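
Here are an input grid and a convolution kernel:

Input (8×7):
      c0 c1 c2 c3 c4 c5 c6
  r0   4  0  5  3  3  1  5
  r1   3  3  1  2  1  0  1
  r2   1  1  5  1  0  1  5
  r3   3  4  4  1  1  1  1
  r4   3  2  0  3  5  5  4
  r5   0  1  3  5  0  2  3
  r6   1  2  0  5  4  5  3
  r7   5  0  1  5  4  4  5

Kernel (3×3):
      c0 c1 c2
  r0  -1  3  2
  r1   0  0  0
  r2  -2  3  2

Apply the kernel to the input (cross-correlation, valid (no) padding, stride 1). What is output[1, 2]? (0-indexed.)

4

The receptive field on the input at this output position is [1 2 1 / 5 1 0 / 4 1 1]. Elementwise product with the kernel and sum: 1·-1 + 2·3 + 1·2 + 4·-2 + 1·3 + 1·2.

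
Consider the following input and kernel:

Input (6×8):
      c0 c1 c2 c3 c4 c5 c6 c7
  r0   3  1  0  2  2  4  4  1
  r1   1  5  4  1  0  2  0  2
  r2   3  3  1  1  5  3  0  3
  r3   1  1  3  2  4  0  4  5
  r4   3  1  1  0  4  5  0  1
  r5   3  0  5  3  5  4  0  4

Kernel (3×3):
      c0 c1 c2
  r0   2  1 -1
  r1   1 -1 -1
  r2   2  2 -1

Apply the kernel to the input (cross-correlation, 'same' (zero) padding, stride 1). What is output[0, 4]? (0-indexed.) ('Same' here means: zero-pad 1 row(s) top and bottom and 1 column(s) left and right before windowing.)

-4

The receptive field on the zero-padded input at this output position is [0 0 0 / 2 2 4 / 1 0 2]. Elementwise product with the kernel and sum: 0·2 + 0·1 + 0·-1 + 2·1 + 2·-1 + 4·-1 + 1·2 + 0·2 + 2·-1.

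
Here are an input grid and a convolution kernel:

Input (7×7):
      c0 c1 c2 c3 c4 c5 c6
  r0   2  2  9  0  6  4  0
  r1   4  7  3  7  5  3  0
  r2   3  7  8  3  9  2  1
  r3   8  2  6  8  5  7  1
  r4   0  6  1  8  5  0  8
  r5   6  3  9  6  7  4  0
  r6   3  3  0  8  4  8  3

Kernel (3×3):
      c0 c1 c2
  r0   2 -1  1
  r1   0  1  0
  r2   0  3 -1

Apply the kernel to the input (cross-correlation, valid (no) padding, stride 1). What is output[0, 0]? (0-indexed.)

31

The receptive field on the input at this output position is [2 2 9 / 4 7 3 / 3 7 8]. Elementwise product with the kernel and sum: 2·2 + 2·-1 + 9·1 + 7·1 + 7·3 + 8·-1.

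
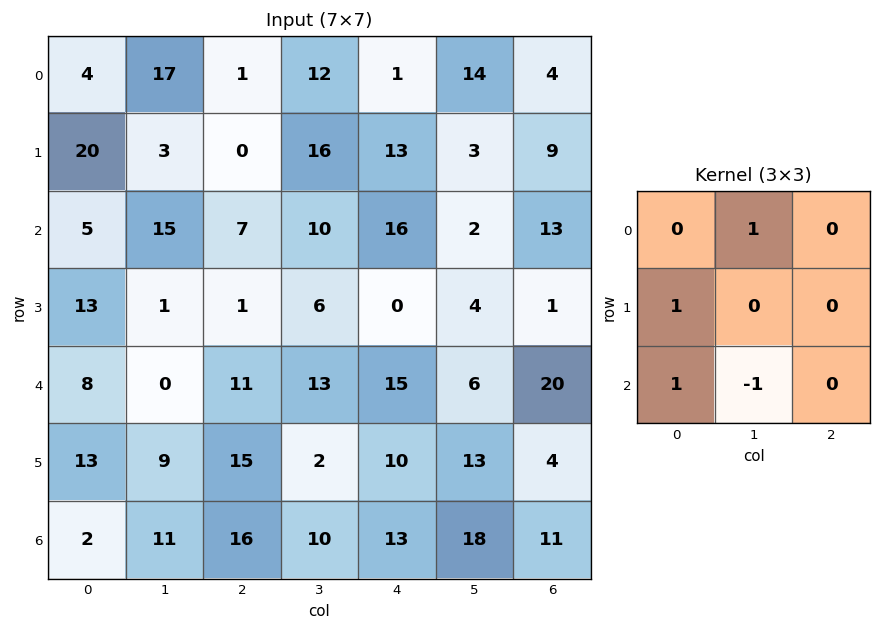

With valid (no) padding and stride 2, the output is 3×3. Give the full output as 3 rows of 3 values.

Output[0,0]: The receptive field on the input at this output position is [4 17 1 / 20 3 0 / 5 15 7]. Elementwise product with the kernel and sum: 17·1 + 20·1 + 5·1 + 15·-1.
Output[0,1]: The receptive field on the input at this output position is [1 12 1 / 0 16 13 / 7 10 16]. Elementwise product with the kernel and sum: 12·1 + 0·1 + 7·1 + 10·-1.

27 9 41
36 9 11
4 34 11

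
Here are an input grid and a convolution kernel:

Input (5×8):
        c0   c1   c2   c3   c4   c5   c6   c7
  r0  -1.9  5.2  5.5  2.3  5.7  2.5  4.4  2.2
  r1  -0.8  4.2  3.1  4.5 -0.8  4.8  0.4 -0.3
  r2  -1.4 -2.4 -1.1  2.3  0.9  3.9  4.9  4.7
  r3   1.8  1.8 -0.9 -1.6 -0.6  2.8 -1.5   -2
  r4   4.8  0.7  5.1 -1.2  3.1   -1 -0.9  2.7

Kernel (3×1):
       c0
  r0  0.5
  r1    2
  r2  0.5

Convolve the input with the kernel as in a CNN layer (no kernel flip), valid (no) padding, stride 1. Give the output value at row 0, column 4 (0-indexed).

The receptive field on the input at this output position is [5.7 / -0.8 / 0.9]. Elementwise product with the kernel and sum: 5.7·0.5 + -0.8·2 + 0.9·0.5.

1.7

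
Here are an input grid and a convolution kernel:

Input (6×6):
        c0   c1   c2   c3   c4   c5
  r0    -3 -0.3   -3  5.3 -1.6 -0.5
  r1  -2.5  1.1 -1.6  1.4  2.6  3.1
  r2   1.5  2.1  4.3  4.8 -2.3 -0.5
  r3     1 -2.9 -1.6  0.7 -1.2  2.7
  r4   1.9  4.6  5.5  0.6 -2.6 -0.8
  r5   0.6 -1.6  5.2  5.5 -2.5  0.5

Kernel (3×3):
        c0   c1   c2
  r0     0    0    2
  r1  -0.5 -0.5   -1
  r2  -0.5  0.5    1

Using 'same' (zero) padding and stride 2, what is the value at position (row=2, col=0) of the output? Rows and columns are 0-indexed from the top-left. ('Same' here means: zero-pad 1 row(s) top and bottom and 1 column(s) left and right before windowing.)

The receptive field on the zero-padded input at this output position is [0 1 -2.9 / 0 1.9 4.6 / 0 0.6 -1.6]. Elementwise product with the kernel and sum: -2.9·2 + 0·-0.5 + 1.9·-0.5 + 4.6·-1 + 0·-0.5 + 0.6·0.5 + -1.6·1.

-12.65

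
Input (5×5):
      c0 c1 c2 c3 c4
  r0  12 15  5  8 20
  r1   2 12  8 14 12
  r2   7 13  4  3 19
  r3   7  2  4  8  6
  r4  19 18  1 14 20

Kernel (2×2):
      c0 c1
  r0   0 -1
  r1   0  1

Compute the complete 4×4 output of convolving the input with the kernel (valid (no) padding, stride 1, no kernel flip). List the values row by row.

Output[0,0]: The receptive field on the input at this output position is [12 15 / 2 12]. Elementwise product with the kernel and sum: 15·-1 + 12·1.
Output[0,1]: The receptive field on the input at this output position is [15 5 / 12 8]. Elementwise product with the kernel and sum: 5·-1 + 8·1.

-3 3 6 -8
1 -4 -11 7
-11 0 5 -13
16 -3 6 14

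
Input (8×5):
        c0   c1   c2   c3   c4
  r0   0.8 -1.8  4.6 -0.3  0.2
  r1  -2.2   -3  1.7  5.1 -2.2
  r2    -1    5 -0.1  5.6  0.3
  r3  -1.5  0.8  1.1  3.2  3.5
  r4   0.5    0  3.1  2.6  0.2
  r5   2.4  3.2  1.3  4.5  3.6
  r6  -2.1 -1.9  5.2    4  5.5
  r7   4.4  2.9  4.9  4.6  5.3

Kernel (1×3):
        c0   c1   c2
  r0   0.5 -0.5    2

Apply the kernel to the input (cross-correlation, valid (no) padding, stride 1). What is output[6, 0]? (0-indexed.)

10.3

The receptive field on the input at this output position is [-2.1 -1.9 5.2]. Elementwise product with the kernel and sum: -2.1·0.5 + -1.9·-0.5 + 5.2·2.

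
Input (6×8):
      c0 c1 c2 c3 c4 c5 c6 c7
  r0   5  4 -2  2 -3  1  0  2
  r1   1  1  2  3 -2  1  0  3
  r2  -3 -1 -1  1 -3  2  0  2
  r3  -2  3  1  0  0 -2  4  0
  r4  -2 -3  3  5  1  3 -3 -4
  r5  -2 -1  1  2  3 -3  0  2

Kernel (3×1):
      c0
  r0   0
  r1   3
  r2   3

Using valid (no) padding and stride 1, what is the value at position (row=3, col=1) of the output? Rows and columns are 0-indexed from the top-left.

The receptive field on the input at this output position is [3 / -3 / -1]. Elementwise product with the kernel and sum: -3·3 + -1·3.

-12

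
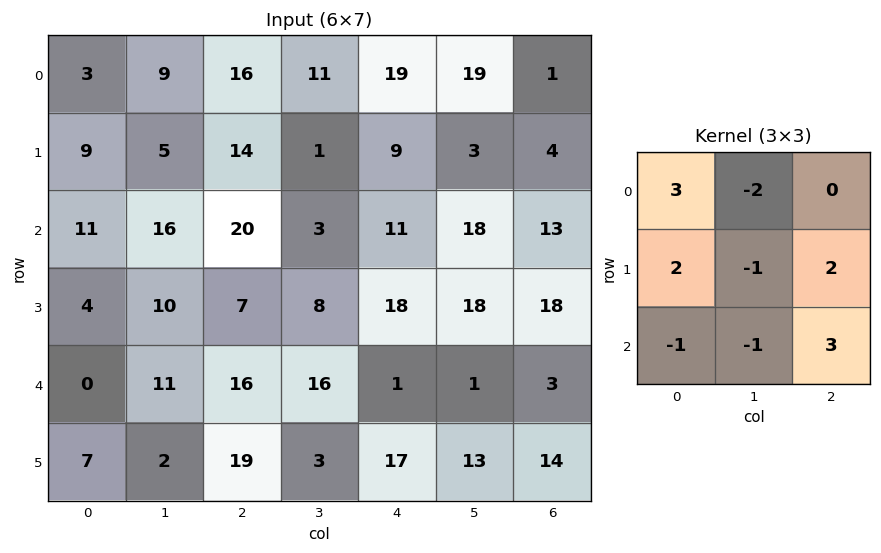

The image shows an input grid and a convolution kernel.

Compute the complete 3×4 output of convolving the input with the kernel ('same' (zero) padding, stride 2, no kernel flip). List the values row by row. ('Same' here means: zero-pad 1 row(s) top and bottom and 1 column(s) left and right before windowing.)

Output[0,0]: The receptive field on the zero-padded input at this output position is [0 0 0 / 0 3 9 / 0 9 5]. Elementwise product with the kernel and sum: 0·3 + 0·-2 + 0·2 + 3·-1 + 9·2 + 0·-1 + 9·-1 + 5·3.
Output[0,1]: The receptive field on the zero-padded input at this output position is [0 0 0 / 9 16 11 / 5 14 1]. Elementwise product with the kernel and sum: 0·3 + 0·-2 + 9·2 + 16·-1 + 11·2 + 5·-1 + 14·-1 + 1·3.

21 8 40 30
29 12 44 -12
13 42 40 -10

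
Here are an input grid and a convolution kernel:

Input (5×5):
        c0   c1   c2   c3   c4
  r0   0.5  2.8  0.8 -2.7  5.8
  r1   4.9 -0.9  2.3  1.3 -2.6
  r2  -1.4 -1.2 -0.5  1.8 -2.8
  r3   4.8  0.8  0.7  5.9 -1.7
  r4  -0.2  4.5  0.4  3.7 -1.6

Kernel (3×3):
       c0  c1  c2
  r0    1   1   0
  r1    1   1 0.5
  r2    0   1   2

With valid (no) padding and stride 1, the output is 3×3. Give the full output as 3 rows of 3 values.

6.25 8.75 -3.4
3.35 13.1 6
8.65 10.55 7.55

Output[0,0]: The receptive field on the input at this output position is [0.5 2.8 0.8 / 4.9 -0.9 2.3 / -1.4 -1.2 -0.5]. Elementwise product with the kernel and sum: 0.5·1 + 2.8·1 + 4.9·1 + -0.9·1 + 2.3·0.5 + -1.2·1 + -0.5·2.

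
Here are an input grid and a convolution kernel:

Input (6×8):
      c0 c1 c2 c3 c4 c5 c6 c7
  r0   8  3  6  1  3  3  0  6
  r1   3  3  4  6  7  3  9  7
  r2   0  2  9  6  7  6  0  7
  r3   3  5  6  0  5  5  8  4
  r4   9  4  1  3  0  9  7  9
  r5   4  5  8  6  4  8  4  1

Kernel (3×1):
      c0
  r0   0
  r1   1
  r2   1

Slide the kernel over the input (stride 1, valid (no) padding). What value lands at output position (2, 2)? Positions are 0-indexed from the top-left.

The receptive field on the input at this output position is [9 / 6 / 1]. Elementwise product with the kernel and sum: 6·1 + 1·1.

7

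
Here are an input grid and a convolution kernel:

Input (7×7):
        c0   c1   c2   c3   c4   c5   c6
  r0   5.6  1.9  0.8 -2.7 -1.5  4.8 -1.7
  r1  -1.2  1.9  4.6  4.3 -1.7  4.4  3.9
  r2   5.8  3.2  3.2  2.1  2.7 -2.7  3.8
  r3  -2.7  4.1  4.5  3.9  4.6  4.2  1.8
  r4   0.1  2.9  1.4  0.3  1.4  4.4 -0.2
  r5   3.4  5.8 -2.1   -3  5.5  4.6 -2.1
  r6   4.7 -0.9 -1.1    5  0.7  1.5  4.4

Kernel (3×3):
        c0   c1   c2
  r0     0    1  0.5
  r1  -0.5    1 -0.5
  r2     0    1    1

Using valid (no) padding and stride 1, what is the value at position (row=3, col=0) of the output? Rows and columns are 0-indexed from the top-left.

12.2

The receptive field on the input at this output position is [-2.7 4.1 4.5 / 0.1 2.9 1.4 / 3.4 5.8 -2.1]. Elementwise product with the kernel and sum: 4.1·1 + 4.5·0.5 + 0.1·-0.5 + 2.9·1 + 1.4·-0.5 + 5.8·1 + -2.1·1.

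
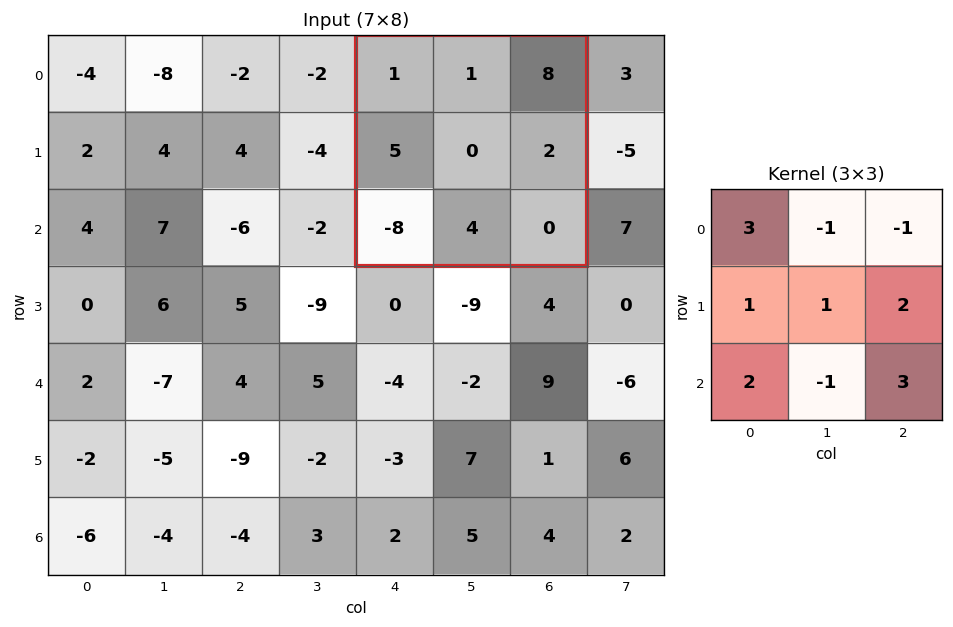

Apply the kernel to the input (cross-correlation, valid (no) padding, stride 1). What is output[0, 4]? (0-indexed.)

-17

The receptive field on the input at this output position is [1 1 8 / 5 0 2 / -8 4 0]. Elementwise product with the kernel and sum: 1·3 + 1·-1 + 8·-1 + 5·1 + 0·1 + 2·2 + -8·2 + 4·-1 + 0·3.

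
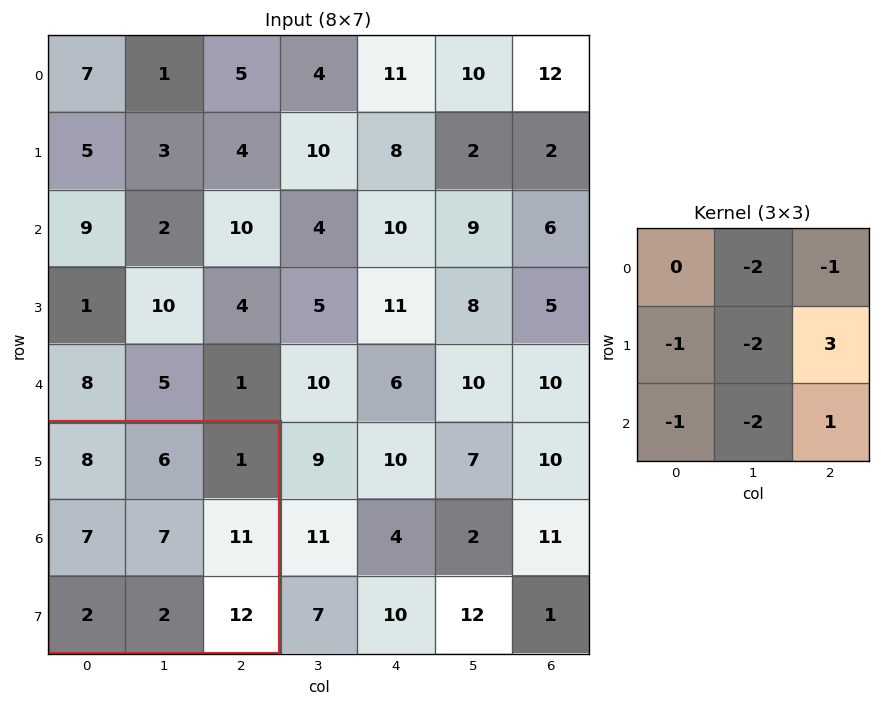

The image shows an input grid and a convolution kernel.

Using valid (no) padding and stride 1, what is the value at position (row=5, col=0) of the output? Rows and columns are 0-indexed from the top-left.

5

The receptive field on the input at this output position is [8 6 1 / 7 7 11 / 2 2 12]. Elementwise product with the kernel and sum: 6·-2 + 1·-1 + 7·-1 + 7·-2 + 11·3 + 2·-1 + 2·-2 + 12·1.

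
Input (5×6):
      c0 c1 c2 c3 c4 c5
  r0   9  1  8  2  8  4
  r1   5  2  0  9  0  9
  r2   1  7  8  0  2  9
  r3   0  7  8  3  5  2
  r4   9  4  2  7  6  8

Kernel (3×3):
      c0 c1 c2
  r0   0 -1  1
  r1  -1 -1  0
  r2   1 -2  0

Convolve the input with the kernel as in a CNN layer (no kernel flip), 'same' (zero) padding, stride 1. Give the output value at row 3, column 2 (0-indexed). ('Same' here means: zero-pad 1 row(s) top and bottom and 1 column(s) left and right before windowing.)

The receptive field on the zero-padded input at this output position is [7 8 0 / 7 8 3 / 4 2 7]. Elementwise product with the kernel and sum: 8·-1 + 0·1 + 7·-1 + 8·-1 + 4·1 + 2·-2.

-23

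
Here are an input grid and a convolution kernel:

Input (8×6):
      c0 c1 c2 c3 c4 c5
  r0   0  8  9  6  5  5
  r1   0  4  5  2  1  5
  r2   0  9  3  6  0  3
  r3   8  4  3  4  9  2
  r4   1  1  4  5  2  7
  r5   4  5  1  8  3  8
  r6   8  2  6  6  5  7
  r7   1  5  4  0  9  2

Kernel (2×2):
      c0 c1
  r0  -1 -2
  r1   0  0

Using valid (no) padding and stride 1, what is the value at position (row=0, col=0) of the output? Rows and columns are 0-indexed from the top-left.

-16

The receptive field on the input at this output position is [0 8 / 0 4]. Elementwise product with the kernel and sum: 0·-1 + 8·-2.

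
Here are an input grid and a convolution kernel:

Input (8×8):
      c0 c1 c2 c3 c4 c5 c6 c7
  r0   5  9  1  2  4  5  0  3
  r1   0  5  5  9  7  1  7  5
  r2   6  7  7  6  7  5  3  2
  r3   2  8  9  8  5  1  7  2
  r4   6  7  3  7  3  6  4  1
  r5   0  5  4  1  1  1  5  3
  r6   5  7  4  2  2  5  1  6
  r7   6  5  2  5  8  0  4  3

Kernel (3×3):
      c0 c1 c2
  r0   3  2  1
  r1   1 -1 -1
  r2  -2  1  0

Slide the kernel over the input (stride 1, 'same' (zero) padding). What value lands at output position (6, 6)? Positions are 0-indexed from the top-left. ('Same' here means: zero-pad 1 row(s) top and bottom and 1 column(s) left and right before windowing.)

The receptive field on the zero-padded input at this output position is [1 5 3 / 5 1 6 / 0 4 3]. Elementwise product with the kernel and sum: 1·3 + 5·2 + 3·1 + 5·1 + 1·-1 + 6·-1 + 0·-2 + 4·1.

18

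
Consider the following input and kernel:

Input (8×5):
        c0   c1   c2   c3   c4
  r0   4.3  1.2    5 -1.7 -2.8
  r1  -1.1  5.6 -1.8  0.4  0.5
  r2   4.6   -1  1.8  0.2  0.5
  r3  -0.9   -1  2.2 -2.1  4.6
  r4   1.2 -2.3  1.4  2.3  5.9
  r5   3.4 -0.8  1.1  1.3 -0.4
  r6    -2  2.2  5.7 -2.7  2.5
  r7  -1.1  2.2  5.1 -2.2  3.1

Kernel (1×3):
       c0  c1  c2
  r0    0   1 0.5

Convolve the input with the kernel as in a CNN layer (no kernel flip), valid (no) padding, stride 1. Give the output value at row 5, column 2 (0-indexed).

The receptive field on the input at this output position is [1.1 1.3 -0.4]. Elementwise product with the kernel and sum: 1.3·1 + -0.4·0.5.

1.1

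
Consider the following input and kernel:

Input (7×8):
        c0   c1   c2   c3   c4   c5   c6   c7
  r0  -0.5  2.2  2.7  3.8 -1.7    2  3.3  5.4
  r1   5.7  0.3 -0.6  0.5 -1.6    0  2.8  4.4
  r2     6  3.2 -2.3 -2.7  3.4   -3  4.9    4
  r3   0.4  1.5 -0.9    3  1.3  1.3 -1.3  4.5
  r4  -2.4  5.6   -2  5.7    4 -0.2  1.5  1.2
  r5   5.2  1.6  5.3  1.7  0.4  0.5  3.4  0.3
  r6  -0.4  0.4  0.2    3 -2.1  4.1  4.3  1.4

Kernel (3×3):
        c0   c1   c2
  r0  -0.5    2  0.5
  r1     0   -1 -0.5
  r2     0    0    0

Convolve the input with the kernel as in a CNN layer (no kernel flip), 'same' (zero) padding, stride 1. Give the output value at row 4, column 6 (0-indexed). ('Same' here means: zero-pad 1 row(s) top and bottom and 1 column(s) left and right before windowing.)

The receptive field on the zero-padded input at this output position is [1.3 -1.3 4.5 / -0.2 1.5 1.2 / 0.5 3.4 0.3]. Elementwise product with the kernel and sum: 1.3·-0.5 + -1.3·2 + 4.5·0.5 + 1.5·-1 + 1.2·-0.5.

-3.1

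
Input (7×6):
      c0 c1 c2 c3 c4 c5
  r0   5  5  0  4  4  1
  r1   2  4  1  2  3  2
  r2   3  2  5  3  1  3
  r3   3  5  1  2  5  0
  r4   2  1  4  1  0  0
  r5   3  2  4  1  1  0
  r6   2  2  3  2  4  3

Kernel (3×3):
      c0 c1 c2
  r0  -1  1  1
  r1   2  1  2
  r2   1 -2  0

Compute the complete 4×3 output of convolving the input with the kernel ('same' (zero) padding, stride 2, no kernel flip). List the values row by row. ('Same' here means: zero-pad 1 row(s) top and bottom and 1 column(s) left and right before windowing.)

11 20 10
7 17 8
6 0 4
11 14 14

Output[0,0]: The receptive field on the zero-padded input at this output position is [0 0 0 / 0 5 5 / 0 2 4]. Elementwise product with the kernel and sum: 0·-1 + 0·1 + 0·1 + 0·2 + 5·1 + 5·2 + 0·1 + 2·-2.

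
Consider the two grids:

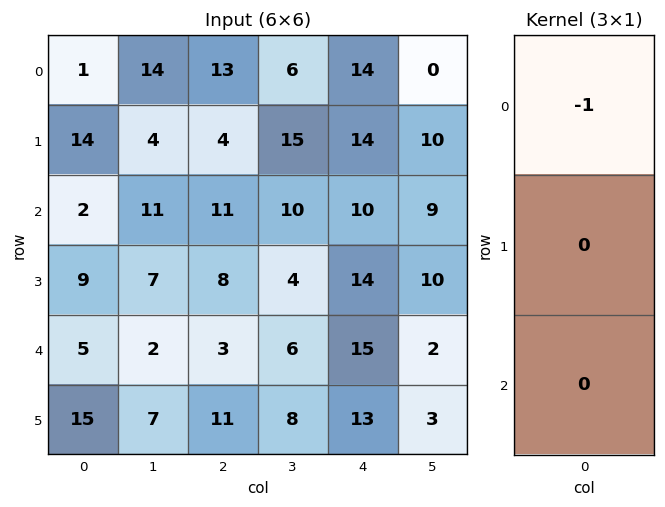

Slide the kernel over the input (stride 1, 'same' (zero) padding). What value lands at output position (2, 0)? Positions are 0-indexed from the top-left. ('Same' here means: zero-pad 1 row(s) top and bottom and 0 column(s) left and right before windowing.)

The receptive field on the zero-padded input at this output position is [14 / 2 / 9]. Elementwise product with the kernel and sum: 14·-1.

-14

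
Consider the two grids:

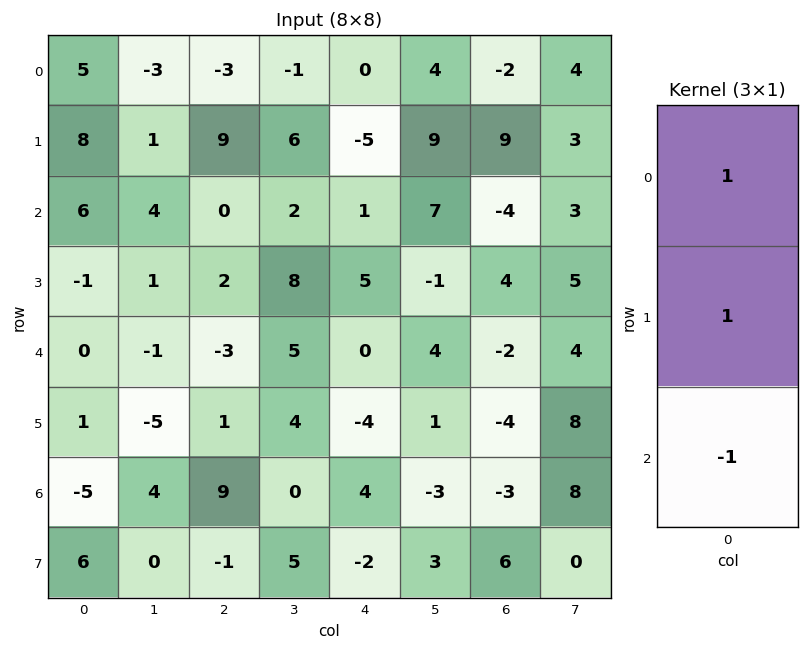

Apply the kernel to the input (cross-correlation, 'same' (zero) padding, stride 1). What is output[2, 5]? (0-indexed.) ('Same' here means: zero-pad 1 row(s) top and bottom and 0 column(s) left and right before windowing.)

17

The receptive field on the zero-padded input at this output position is [9 / 7 / -1]. Elementwise product with the kernel and sum: 9·1 + 7·1 + -1·-1.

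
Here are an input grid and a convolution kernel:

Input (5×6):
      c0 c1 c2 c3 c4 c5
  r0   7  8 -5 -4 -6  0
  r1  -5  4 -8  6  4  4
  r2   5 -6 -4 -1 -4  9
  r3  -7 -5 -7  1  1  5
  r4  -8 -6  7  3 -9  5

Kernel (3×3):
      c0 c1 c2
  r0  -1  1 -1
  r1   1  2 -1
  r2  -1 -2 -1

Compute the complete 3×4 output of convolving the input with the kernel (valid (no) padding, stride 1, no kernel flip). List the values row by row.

Output[0,0]: The receptive field on the input at this output position is [7 8 -5 / -5 4 -8 / 5 -6 -4]. Elementwise product with the kernel and sum: 7·-1 + 8·1 + -5·-1 + -5·1 + 4·2 + -8·-1 + 5·-1 + -6·-2 + -4·-1.

28 -12 17 8
38 -13 12 -32
-4 -28 -3 -4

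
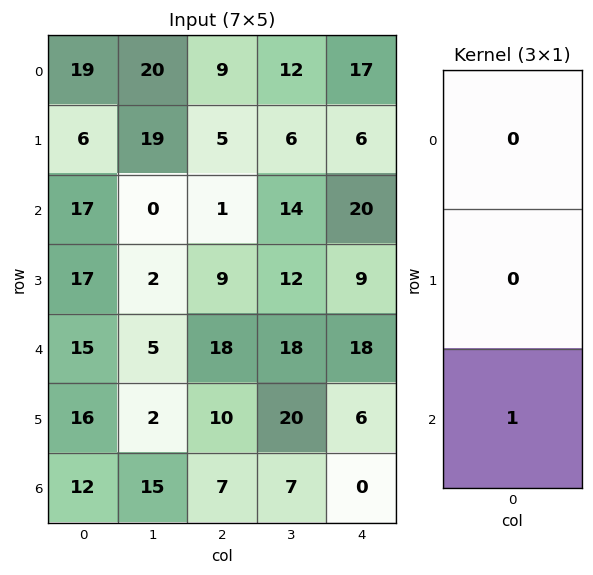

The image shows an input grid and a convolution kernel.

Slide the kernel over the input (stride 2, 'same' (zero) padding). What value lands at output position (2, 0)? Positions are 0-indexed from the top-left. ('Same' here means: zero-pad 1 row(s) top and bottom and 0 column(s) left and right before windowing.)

The receptive field on the zero-padded input at this output position is [17 / 15 / 16]. Elementwise product with the kernel and sum: 16·1.

16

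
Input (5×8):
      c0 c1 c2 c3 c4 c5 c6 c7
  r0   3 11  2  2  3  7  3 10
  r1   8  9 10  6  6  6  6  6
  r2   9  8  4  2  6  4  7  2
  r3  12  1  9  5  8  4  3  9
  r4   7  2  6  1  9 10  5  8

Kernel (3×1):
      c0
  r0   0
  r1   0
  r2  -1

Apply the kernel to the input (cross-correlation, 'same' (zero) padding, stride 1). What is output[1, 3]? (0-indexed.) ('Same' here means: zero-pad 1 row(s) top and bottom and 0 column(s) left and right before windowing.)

-2

The receptive field on the zero-padded input at this output position is [2 / 6 / 2]. Elementwise product with the kernel and sum: 2·-1.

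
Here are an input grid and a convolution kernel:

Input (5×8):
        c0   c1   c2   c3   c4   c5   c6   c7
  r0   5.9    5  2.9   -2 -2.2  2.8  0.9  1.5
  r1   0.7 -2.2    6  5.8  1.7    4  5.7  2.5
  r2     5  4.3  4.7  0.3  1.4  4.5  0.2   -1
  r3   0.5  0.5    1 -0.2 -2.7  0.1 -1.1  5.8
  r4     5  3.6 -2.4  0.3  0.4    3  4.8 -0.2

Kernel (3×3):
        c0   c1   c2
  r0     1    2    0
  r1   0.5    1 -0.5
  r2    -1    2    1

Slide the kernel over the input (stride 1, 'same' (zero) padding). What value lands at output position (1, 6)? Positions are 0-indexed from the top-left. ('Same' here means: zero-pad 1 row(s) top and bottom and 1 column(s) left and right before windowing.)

5.95

The receptive field on the zero-padded input at this output position is [2.8 0.9 1.5 / 4 5.7 2.5 / 4.5 0.2 -1]. Elementwise product with the kernel and sum: 2.8·1 + 0.9·2 + 4·0.5 + 5.7·1 + 2.5·-0.5 + 4.5·-1 + 0.2·2 + -1·1.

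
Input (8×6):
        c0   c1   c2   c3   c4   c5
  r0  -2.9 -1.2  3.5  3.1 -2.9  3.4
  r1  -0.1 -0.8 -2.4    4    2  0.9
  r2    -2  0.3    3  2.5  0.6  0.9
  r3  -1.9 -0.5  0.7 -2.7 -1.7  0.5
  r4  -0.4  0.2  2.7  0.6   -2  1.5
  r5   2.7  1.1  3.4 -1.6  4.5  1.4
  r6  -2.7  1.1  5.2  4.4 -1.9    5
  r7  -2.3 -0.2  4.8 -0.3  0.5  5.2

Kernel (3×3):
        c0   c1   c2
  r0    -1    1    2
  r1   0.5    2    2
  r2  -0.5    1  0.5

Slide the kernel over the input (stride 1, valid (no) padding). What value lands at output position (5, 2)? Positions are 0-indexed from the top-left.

9.15

The receptive field on the input at this output position is [3.4 -1.6 4.5 / 5.2 4.4 -1.9 / 4.8 -0.3 0.5]. Elementwise product with the kernel and sum: 3.4·-1 + -1.6·1 + 4.5·2 + 5.2·0.5 + 4.4·2 + -1.9·2 + 4.8·-0.5 + -0.3·1 + 0.5·0.5.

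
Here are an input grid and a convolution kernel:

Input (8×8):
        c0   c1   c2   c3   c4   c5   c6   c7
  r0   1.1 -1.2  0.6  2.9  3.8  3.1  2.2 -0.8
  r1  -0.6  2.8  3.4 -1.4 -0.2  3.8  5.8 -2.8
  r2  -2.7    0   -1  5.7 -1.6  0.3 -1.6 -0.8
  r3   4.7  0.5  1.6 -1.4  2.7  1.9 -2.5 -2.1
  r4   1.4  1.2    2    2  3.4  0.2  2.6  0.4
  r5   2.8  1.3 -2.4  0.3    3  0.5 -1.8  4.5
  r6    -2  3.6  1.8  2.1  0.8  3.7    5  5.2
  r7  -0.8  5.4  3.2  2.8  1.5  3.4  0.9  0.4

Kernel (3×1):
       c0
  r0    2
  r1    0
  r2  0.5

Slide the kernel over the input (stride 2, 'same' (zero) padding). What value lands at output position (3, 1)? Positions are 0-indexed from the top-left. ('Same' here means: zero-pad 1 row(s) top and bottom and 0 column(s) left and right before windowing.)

The receptive field on the zero-padded input at this output position is [-2.4 / 1.8 / 3.2]. Elementwise product with the kernel and sum: -2.4·2 + 3.2·0.5.

-3.2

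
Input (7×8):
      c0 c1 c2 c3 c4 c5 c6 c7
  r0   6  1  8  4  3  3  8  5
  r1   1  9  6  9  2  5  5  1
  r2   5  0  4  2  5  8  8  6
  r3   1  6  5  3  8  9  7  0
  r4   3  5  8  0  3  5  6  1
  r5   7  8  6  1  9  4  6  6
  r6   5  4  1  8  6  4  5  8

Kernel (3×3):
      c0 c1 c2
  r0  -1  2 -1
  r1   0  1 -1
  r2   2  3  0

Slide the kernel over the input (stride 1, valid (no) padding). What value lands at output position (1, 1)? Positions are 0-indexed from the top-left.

23

The receptive field on the input at this output position is [9 6 9 / 0 4 2 / 6 5 3]. Elementwise product with the kernel and sum: 9·-1 + 6·2 + 9·-1 + 4·1 + 2·-1 + 6·2 + 5·3.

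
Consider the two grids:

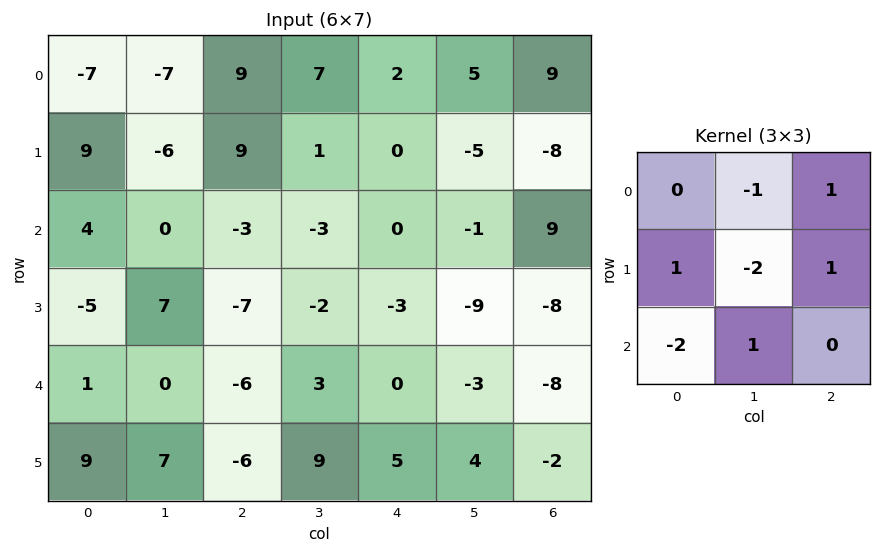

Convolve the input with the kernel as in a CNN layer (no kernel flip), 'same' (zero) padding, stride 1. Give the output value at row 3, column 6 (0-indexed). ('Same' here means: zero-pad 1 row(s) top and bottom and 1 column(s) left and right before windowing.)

The receptive field on the zero-padded input at this output position is [-1 9 0 / -9 -8 0 / -3 -8 0]. Elementwise product with the kernel and sum: 9·-1 + 0·1 + -9·1 + -8·-2 + 0·1 + -3·-2 + -8·1.

-4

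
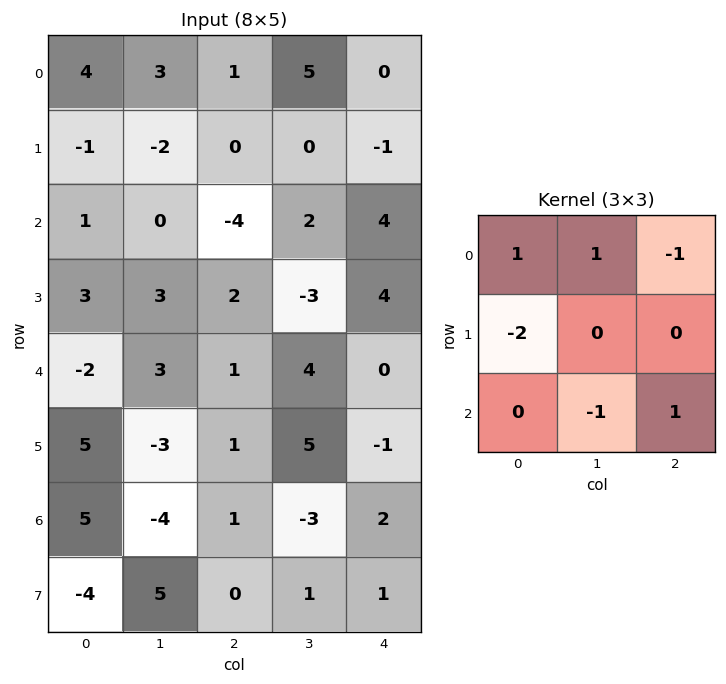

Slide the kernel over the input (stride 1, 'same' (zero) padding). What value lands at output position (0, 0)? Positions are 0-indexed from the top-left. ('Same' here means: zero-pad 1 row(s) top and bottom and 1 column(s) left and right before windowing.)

The receptive field on the zero-padded input at this output position is [0 0 0 / 0 4 3 / 0 -1 -2]. Elementwise product with the kernel and sum: 0·1 + 0·1 + 0·-1 + 0·-2 + -1·-1 + -2·1.

-1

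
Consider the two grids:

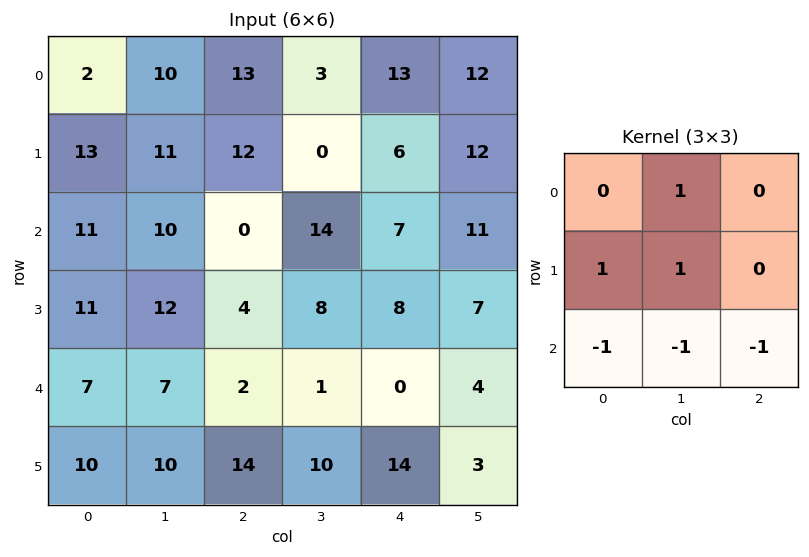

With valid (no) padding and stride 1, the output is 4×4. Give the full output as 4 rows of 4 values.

Output[0,0]: The receptive field on the input at this output position is [2 10 13 / 13 11 12 / 11 10 0]. Elementwise product with the kernel and sum: 10·1 + 13·1 + 11·1 + 11·-1 + 10·-1 + 0·-1.

13 12 -6 -13
5 -2 -6 4
17 6 23 18
-8 -21 -27 -18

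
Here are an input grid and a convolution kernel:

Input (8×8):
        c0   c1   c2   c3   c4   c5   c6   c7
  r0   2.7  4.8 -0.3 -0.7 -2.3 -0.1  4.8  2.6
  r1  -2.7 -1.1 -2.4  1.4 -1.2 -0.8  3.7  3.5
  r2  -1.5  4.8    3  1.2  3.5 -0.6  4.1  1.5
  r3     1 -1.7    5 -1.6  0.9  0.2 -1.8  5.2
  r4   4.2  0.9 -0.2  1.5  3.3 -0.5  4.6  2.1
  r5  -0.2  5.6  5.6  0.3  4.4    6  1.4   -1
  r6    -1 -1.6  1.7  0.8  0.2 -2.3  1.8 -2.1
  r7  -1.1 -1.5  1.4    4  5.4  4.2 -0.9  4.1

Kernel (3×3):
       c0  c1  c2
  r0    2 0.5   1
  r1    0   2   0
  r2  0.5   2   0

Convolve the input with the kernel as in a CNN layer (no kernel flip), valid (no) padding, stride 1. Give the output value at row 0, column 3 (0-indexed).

2.55

The receptive field on the input at this output position is [-0.7 -2.3 -0.1 / 1.4 -1.2 -0.8 / 1.2 3.5 -0.6]. Elementwise product with the kernel and sum: -0.7·2 + -2.3·0.5 + -0.1·1 + -1.2·2 + 1.2·0.5 + 3.5·2.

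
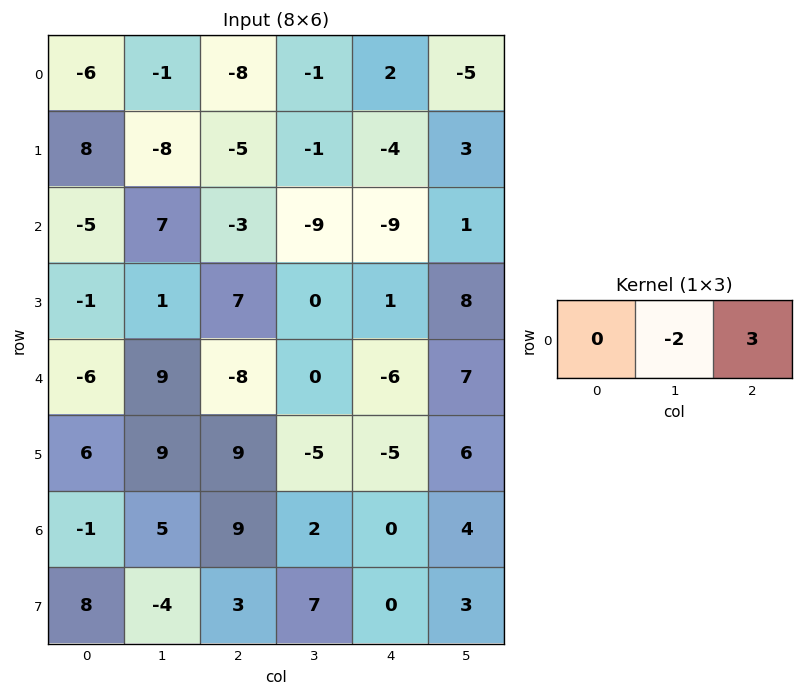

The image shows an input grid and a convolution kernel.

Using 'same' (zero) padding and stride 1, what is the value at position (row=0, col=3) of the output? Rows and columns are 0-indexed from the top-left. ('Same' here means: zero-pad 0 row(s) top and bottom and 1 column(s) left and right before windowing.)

8

The receptive field on the zero-padded input at this output position is [-8 -1 2]. Elementwise product with the kernel and sum: -1·-2 + 2·3.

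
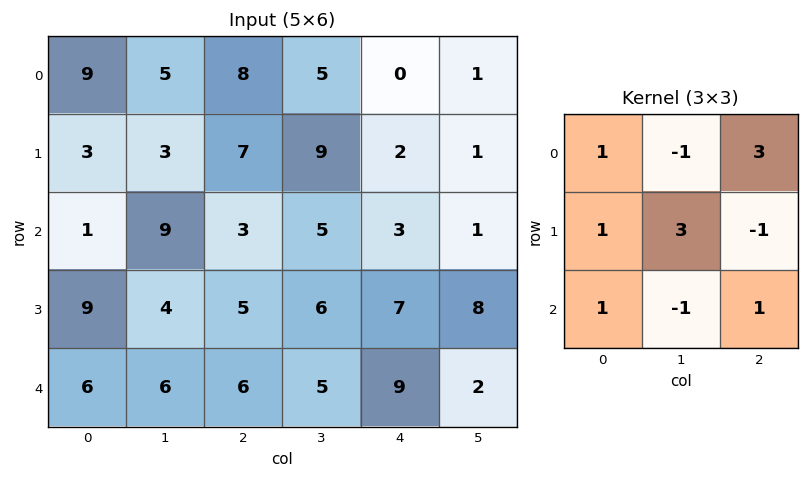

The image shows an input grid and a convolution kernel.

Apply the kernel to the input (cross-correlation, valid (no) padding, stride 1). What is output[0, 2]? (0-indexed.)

36

The receptive field on the input at this output position is [8 5 0 / 7 9 2 / 3 5 3]. Elementwise product with the kernel and sum: 8·1 + 5·-1 + 0·3 + 7·1 + 9·3 + 2·-1 + 3·1 + 5·-1 + 3·1.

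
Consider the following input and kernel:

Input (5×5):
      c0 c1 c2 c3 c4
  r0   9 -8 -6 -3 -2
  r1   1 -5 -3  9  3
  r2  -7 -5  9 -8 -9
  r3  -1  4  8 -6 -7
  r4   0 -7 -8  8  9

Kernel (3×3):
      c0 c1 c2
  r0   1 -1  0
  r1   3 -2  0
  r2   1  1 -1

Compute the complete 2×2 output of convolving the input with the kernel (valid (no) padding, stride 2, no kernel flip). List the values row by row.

Output[0,0]: The receptive field on the input at this output position is [9 -8 -6 / 1 -5 -3 / -7 -5 9]. Elementwise product with the kernel and sum: 9·1 + -8·-1 + 1·3 + -5·-2 + -7·1 + -5·1 + 9·-1.

9 -20
-12 44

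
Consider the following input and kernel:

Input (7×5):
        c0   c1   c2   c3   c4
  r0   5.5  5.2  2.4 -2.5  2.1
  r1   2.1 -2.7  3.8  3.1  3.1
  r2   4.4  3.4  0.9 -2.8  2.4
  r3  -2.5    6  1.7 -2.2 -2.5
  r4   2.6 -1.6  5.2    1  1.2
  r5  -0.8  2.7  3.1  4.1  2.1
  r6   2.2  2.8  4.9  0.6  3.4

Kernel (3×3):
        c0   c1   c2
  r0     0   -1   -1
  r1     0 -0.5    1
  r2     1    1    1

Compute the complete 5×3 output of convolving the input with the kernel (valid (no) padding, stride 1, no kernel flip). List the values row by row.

6.25 2.8 2.45
3.3 -4.65 -5.4
0.6 3.45 6.4
3.3 8.8 14.7
8.05 4.65 6.75

Output[0,0]: The receptive field on the input at this output position is [5.5 5.2 2.4 / 2.1 -2.7 3.8 / 4.4 3.4 0.9]. Elementwise product with the kernel and sum: 5.2·-1 + 2.4·-1 + -2.7·-0.5 + 3.8·1 + 4.4·1 + 3.4·1 + 0.9·1.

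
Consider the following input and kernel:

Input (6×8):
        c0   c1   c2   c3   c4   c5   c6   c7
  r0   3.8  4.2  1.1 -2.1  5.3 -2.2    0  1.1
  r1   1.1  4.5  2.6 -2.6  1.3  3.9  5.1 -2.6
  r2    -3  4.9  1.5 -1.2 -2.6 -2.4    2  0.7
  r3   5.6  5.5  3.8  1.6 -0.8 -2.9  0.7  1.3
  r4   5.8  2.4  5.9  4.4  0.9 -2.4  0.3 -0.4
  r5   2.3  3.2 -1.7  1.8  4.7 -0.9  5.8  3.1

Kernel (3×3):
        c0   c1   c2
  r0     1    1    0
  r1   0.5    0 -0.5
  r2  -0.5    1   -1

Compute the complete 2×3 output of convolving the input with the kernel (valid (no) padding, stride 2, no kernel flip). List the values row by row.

12.15 0.3 -1.9
-3.6 3.15 -8.9

Output[0,0]: The receptive field on the input at this output position is [3.8 4.2 1.1 / 1.1 4.5 2.6 / -3 4.9 1.5]. Elementwise product with the kernel and sum: 3.8·1 + 4.2·1 + 1.1·0.5 + 2.6·-0.5 + -3·-0.5 + 4.9·1 + 1.5·-1.
Output[0,1]: The receptive field on the input at this output position is [1.1 -2.1 5.3 / 2.6 -2.6 1.3 / 1.5 -1.2 -2.6]. Elementwise product with the kernel and sum: 1.1·1 + -2.1·1 + 2.6·0.5 + 1.3·-0.5 + 1.5·-0.5 + -1.2·1 + -2.6·-1.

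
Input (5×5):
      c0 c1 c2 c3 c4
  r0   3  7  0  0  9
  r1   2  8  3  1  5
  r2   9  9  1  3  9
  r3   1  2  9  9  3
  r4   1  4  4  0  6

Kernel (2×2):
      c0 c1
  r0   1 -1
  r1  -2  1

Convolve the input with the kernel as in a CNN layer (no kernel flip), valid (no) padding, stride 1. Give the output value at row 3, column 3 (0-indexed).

The receptive field on the input at this output position is [9 3 / 0 6]. Elementwise product with the kernel and sum: 9·1 + 3·-1 + 0·-2 + 6·1.

12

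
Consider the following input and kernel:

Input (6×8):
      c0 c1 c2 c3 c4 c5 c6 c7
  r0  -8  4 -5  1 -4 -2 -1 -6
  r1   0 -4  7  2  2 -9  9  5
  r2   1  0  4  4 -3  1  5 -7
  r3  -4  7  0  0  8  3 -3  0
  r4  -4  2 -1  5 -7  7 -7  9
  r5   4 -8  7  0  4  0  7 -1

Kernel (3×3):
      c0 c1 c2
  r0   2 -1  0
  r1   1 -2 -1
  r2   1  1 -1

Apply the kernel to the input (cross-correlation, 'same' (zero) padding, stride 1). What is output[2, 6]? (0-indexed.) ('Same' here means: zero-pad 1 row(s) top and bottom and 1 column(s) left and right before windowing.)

-29

The receptive field on the zero-padded input at this output position is [-9 9 5 / 1 5 -7 / 3 -3 0]. Elementwise product with the kernel and sum: -9·2 + 9·-1 + 1·1 + 5·-2 + -7·-1 + 3·1 + -3·1 + 0·-1.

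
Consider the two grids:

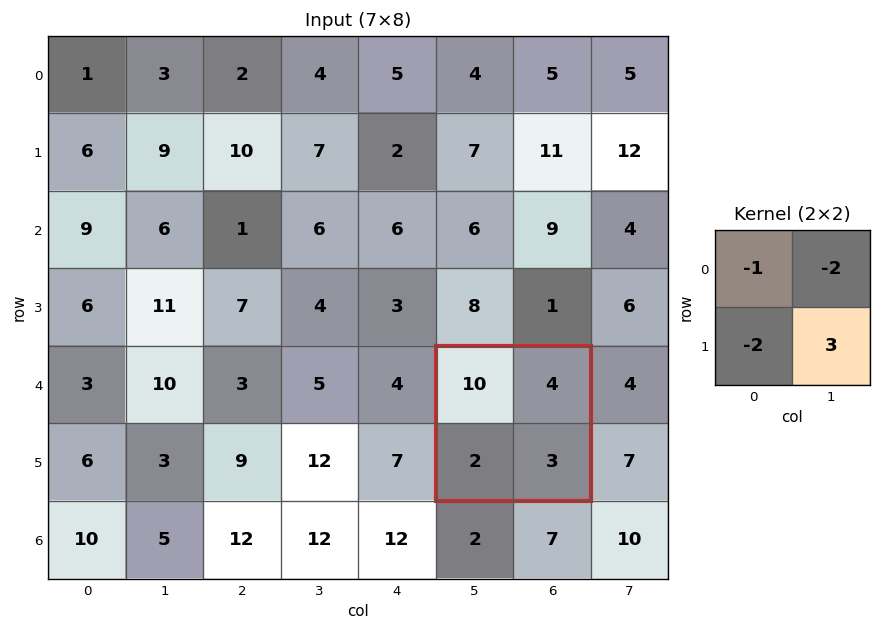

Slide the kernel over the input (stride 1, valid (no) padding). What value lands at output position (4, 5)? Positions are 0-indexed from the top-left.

-13

The receptive field on the input at this output position is [10 4 / 2 3]. Elementwise product with the kernel and sum: 10·-1 + 4·-2 + 2·-2 + 3·3.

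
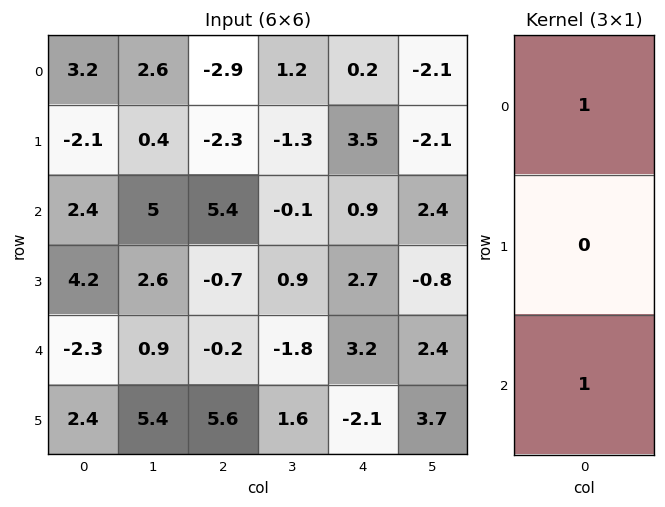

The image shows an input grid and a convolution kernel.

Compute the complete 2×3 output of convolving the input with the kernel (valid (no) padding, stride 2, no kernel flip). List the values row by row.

5.6 2.5 1.1
0.1 5.2 4.1

Output[0,0]: The receptive field on the input at this output position is [3.2 / -2.1 / 2.4]. Elementwise product with the kernel and sum: 3.2·1 + 2.4·1.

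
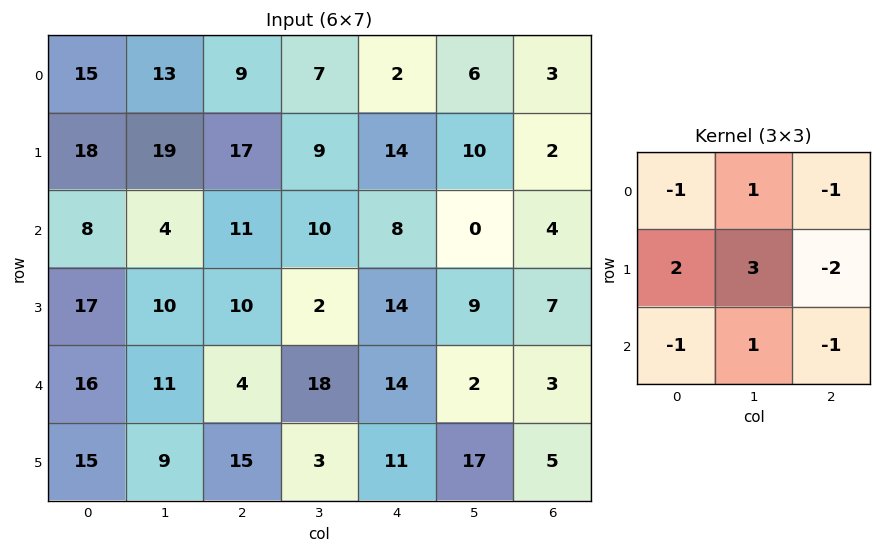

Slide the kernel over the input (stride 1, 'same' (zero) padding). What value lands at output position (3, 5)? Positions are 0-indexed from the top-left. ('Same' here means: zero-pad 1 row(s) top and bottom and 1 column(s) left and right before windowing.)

14

The receptive field on the zero-padded input at this output position is [8 0 4 / 14 9 7 / 14 2 3]. Elementwise product with the kernel and sum: 8·-1 + 0·1 + 4·-1 + 14·2 + 9·3 + 7·-2 + 14·-1 + 2·1 + 3·-1.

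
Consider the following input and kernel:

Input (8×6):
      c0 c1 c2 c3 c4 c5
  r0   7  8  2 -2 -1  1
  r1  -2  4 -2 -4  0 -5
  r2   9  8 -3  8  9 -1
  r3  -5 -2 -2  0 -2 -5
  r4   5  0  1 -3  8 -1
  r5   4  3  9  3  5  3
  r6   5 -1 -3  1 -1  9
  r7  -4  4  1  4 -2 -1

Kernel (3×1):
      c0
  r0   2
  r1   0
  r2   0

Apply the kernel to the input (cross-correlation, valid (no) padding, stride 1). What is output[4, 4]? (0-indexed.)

16

The receptive field on the input at this output position is [8 / 5 / -1]. Elementwise product with the kernel and sum: 8·2.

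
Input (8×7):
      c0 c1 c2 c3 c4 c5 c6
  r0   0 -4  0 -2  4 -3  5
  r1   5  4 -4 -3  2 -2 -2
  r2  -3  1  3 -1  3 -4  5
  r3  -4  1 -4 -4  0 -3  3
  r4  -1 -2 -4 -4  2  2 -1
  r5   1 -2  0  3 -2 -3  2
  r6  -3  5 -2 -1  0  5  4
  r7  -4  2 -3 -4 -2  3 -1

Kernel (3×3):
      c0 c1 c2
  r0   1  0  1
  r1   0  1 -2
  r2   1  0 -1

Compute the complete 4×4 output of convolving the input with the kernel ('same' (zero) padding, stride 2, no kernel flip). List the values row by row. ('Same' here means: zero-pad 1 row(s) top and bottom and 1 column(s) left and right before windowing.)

4 11 9 3
-2 11 5 0
6 -4 -3 -7
-17 7 -17 4

Output[0,0]: The receptive field on the zero-padded input at this output position is [0 0 0 / 0 0 -4 / 0 5 4]. Elementwise product with the kernel and sum: 0·1 + 0·1 + 0·1 + -4·-2 + 0·1 + 4·-1.
Output[0,1]: The receptive field on the zero-padded input at this output position is [0 0 0 / -4 0 -2 / 4 -4 -3]. Elementwise product with the kernel and sum: 0·1 + 0·1 + 0·1 + -2·-2 + 4·1 + -3·-1.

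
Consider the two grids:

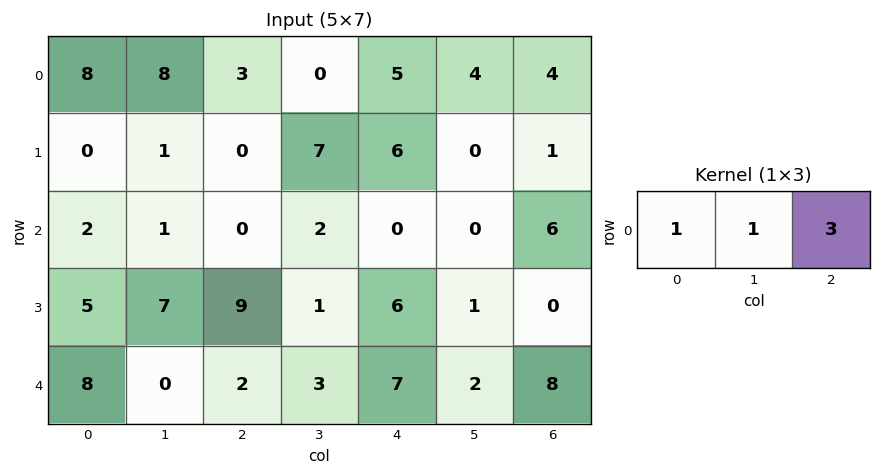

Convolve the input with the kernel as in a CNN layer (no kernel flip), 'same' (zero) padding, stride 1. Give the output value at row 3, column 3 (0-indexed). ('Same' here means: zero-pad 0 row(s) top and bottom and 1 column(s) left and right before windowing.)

The receptive field on the zero-padded input at this output position is [9 1 6]. Elementwise product with the kernel and sum: 9·1 + 1·1 + 6·3.

28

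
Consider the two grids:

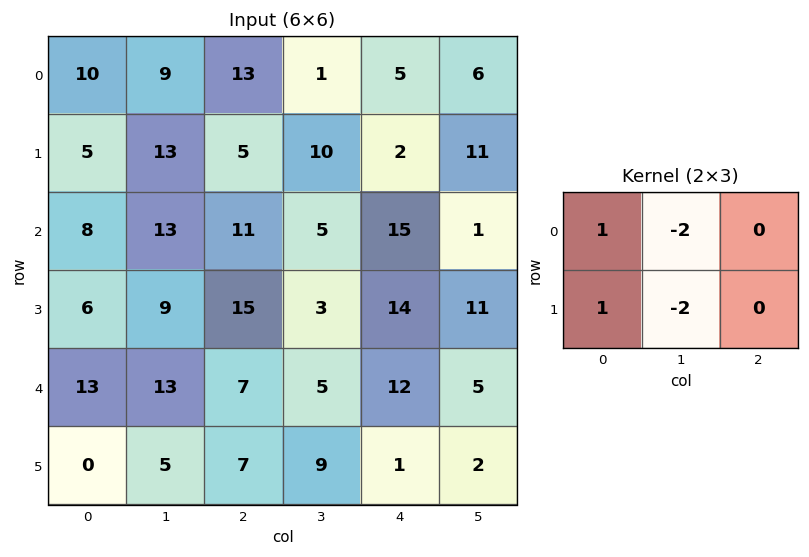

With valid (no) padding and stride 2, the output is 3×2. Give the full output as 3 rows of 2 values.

-29 -4
-30 10
-23 -14

Output[0,0]: The receptive field on the input at this output position is [10 9 13 / 5 13 5]. Elementwise product with the kernel and sum: 10·1 + 9·-2 + 5·1 + 13·-2.
Output[0,1]: The receptive field on the input at this output position is [13 1 5 / 5 10 2]. Elementwise product with the kernel and sum: 13·1 + 1·-2 + 5·1 + 10·-2.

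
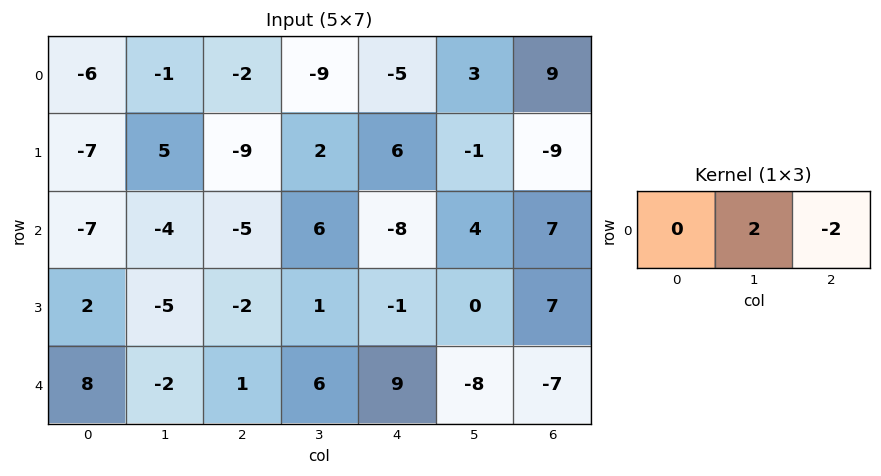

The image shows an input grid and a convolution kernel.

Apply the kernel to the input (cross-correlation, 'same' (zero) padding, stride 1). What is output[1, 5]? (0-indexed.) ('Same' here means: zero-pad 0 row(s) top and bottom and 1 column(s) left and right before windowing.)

The receptive field on the zero-padded input at this output position is [6 -1 -9]. Elementwise product with the kernel and sum: -1·2 + -9·-2.

16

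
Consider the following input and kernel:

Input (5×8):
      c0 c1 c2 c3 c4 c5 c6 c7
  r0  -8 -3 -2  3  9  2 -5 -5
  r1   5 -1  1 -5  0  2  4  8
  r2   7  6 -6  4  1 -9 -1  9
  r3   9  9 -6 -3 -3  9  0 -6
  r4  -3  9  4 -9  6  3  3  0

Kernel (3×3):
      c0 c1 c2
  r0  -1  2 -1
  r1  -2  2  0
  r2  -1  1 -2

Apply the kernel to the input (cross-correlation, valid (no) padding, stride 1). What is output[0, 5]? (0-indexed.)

The receptive field on the input at this output position is [2 -5 -5 / 2 4 8 / -9 -1 9]. Elementwise product with the kernel and sum: 2·-1 + -5·2 + -5·-1 + 2·-2 + 4·2 + -9·-1 + -1·1 + 9·-2.

-13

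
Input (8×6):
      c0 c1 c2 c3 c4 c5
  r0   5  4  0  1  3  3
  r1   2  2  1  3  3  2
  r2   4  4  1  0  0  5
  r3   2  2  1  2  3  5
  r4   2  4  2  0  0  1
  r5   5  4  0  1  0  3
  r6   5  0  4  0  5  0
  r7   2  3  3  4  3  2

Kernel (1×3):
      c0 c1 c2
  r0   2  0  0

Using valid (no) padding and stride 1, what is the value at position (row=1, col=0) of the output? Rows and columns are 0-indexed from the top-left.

The receptive field on the input at this output position is [2 2 1]. Elementwise product with the kernel and sum: 2·2.

4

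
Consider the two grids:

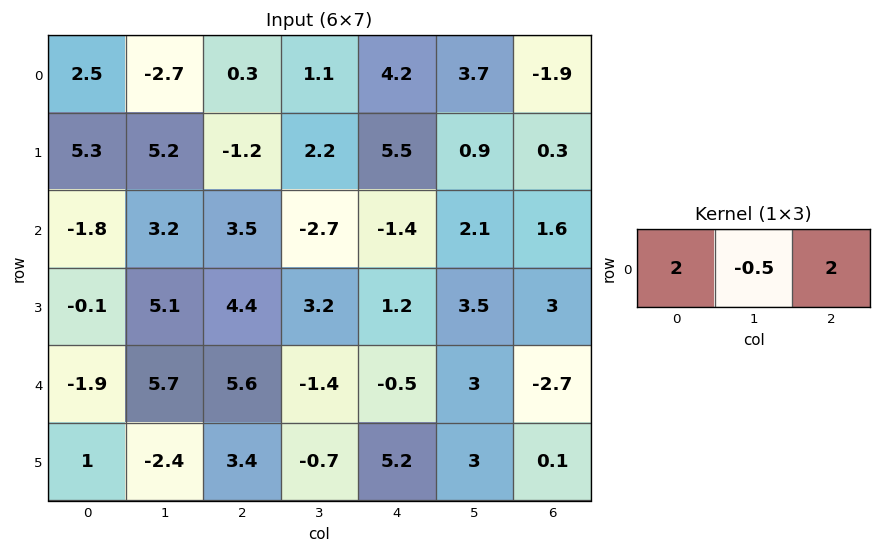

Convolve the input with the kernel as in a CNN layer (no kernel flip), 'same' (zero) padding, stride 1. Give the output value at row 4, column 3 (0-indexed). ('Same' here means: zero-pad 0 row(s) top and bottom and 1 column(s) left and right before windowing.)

The receptive field on the zero-padded input at this output position is [5.6 -1.4 -0.5]. Elementwise product with the kernel and sum: 5.6·2 + -1.4·-0.5 + -0.5·2.

10.9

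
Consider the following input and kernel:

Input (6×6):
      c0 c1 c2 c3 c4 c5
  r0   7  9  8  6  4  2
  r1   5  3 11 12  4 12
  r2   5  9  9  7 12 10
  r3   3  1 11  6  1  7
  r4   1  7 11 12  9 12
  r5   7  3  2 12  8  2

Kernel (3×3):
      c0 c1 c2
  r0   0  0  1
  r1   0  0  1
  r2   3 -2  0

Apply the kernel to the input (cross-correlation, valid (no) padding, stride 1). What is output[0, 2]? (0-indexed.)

The receptive field on the input at this output position is [8 6 4 / 11 12 4 / 9 7 12]. Elementwise product with the kernel and sum: 4·1 + 4·1 + 9·3 + 7·-2.

21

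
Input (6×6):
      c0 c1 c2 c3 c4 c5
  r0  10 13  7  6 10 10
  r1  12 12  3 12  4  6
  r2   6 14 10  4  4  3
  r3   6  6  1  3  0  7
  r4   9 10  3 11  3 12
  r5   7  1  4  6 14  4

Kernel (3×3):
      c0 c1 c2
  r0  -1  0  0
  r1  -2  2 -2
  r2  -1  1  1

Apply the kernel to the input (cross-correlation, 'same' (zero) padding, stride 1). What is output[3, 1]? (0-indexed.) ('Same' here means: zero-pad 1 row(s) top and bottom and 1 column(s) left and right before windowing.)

-4

The receptive field on the zero-padded input at this output position is [6 14 10 / 6 6 1 / 9 10 3]. Elementwise product with the kernel and sum: 6·-1 + 6·-2 + 6·2 + 1·-2 + 9·-1 + 10·1 + 3·1.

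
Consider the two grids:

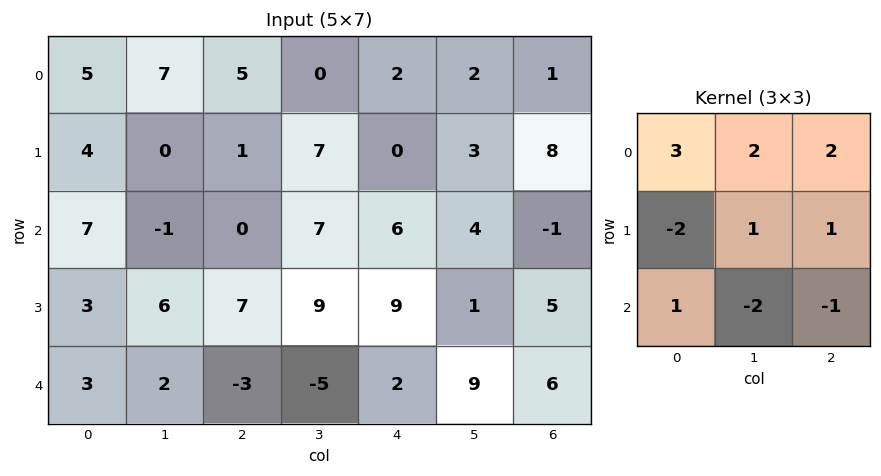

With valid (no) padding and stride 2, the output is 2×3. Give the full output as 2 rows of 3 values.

Output[0,0]: The receptive field on the input at this output position is [5 7 5 / 4 0 1 / 7 -1 0]. Elementwise product with the kernel and sum: 5·3 + 7·2 + 5·2 + 4·-2 + 0·1 + 1·1 + 7·1 + -1·-2 + 0·-1.

41 4 22
28 35 -10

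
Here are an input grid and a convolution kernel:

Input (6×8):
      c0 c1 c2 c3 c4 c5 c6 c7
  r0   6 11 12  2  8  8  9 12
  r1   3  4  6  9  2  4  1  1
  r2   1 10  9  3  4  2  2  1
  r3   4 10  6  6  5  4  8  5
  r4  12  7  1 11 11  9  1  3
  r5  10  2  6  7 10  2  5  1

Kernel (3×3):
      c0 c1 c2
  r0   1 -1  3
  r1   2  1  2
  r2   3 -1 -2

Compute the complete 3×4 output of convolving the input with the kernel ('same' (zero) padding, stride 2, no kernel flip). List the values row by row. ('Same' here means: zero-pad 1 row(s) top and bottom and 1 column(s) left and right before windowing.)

Output[0,0]: The receptive field on the zero-padded input at this output position is [0 0 0 / 0 6 11 / 0 3 4]. Elementwise product with the kernel and sum: 0·1 + 0·-1 + 0·3 + 0·2 + 6·1 + 11·2 + 0·3 + 3·-1 + 4·-2.

17 26 45 58
6 72 38 8
38 45 71 35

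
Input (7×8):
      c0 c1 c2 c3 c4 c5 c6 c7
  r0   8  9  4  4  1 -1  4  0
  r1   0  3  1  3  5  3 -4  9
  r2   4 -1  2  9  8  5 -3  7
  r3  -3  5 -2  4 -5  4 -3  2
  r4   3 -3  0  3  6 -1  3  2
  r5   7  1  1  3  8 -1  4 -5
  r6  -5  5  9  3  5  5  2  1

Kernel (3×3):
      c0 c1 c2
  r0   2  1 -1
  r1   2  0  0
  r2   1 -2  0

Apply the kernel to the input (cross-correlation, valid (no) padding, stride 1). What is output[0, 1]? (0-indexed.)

The receptive field on the input at this output position is [9 4 4 / 3 1 3 / -1 2 9]. Elementwise product with the kernel and sum: 9·2 + 4·1 + 4·-1 + 3·2 + -1·1 + 2·-2.

19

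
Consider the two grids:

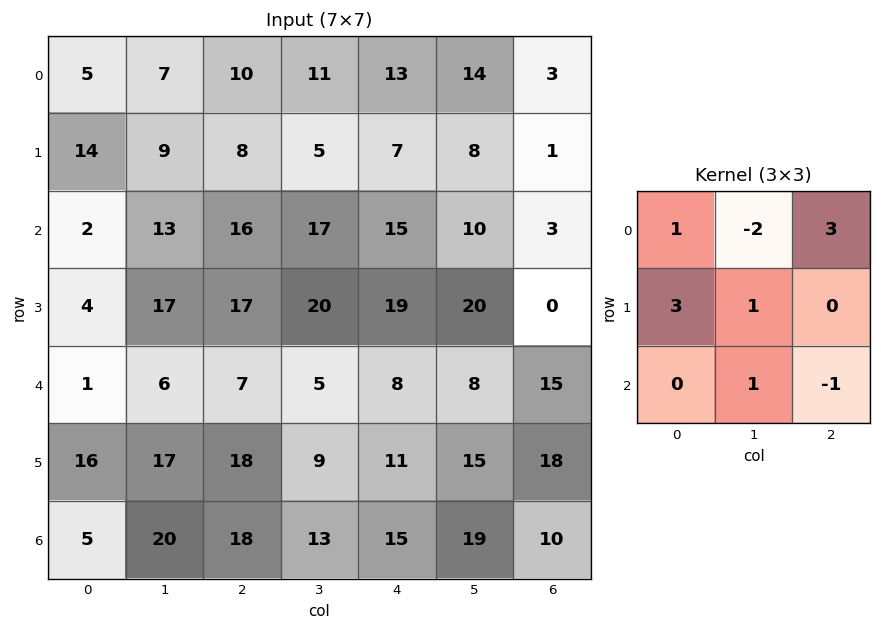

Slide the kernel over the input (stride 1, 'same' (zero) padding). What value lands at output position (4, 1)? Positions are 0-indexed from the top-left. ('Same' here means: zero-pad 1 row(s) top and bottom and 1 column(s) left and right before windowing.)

The receptive field on the zero-padded input at this output position is [4 17 17 / 1 6 7 / 16 17 18]. Elementwise product with the kernel and sum: 4·1 + 17·-2 + 17·3 + 1·3 + 6·1 + 17·1 + 18·-1.

29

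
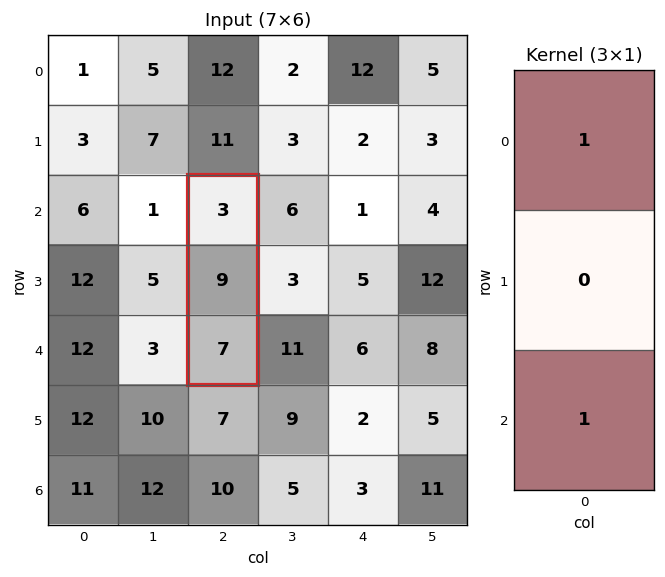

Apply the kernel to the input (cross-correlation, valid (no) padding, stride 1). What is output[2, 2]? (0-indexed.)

The receptive field on the input at this output position is [3 / 9 / 7]. Elementwise product with the kernel and sum: 3·1 + 7·1.

10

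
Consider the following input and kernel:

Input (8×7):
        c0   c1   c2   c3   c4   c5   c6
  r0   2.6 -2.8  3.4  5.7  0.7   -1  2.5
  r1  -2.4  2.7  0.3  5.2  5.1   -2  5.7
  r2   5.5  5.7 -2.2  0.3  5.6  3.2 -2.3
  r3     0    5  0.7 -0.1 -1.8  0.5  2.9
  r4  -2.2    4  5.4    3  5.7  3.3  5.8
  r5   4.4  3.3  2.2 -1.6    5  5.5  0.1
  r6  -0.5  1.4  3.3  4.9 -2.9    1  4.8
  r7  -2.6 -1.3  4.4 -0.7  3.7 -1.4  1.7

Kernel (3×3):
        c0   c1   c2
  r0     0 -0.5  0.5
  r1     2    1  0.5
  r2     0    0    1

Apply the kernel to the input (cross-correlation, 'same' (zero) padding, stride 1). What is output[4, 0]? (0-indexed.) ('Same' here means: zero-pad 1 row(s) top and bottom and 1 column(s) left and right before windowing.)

5.6

The receptive field on the zero-padded input at this output position is [0 0 5 / 0 -2.2 4 / 0 4.4 3.3]. Elementwise product with the kernel and sum: 0·-0.5 + 5·0.5 + 0·2 + -2.2·1 + 4·0.5 + 3.3·1.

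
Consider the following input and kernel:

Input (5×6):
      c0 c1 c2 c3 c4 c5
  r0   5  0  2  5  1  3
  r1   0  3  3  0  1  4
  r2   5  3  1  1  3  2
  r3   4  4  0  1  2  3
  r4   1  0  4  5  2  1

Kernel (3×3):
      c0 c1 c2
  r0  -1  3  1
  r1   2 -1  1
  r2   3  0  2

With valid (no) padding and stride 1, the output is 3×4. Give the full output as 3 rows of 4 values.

14 25 30 11
32 26 6 17
20 20 22 30

Output[0,0]: The receptive field on the input at this output position is [5 0 2 / 0 3 3 / 5 3 1]. Elementwise product with the kernel and sum: 5·-1 + 0·3 + 2·1 + 0·2 + 3·-1 + 3·1 + 5·3 + 1·2.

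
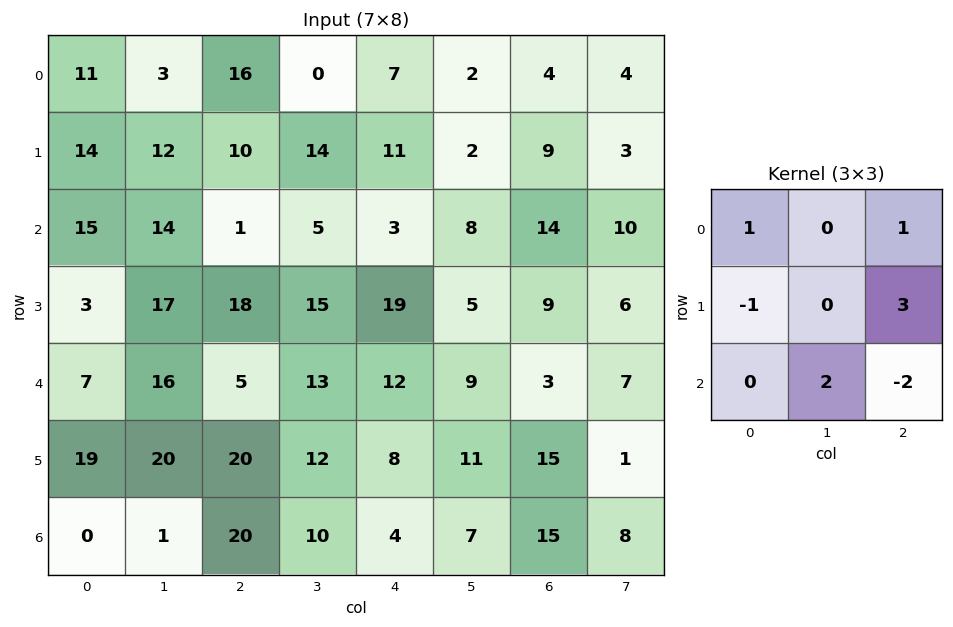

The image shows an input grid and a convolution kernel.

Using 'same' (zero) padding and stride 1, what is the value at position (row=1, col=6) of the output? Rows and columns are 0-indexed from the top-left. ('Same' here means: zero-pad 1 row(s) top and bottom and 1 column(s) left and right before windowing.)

The receptive field on the zero-padded input at this output position is [2 4 4 / 2 9 3 / 8 14 10]. Elementwise product with the kernel and sum: 2·1 + 4·1 + 2·-1 + 3·3 + 14·2 + 10·-2.

21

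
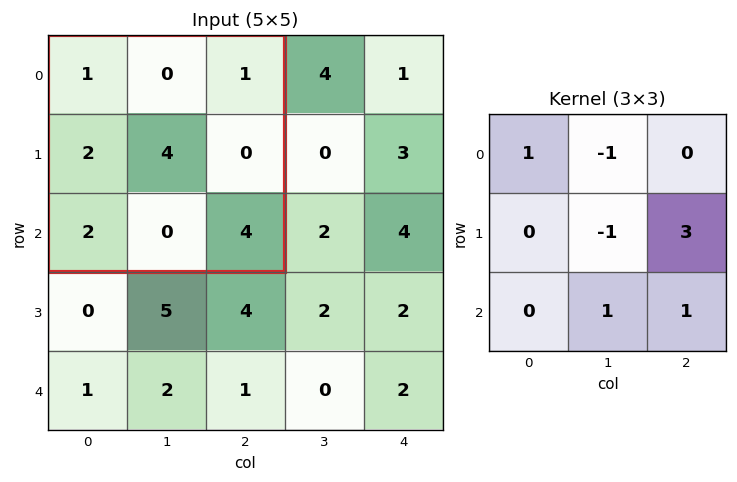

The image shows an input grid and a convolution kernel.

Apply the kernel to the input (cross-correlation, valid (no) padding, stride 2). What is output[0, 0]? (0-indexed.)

The receptive field on the input at this output position is [1 0 1 / 2 4 0 / 2 0 4]. Elementwise product with the kernel and sum: 1·1 + 0·-1 + 4·-1 + 0·3 + 0·1 + 4·1.

1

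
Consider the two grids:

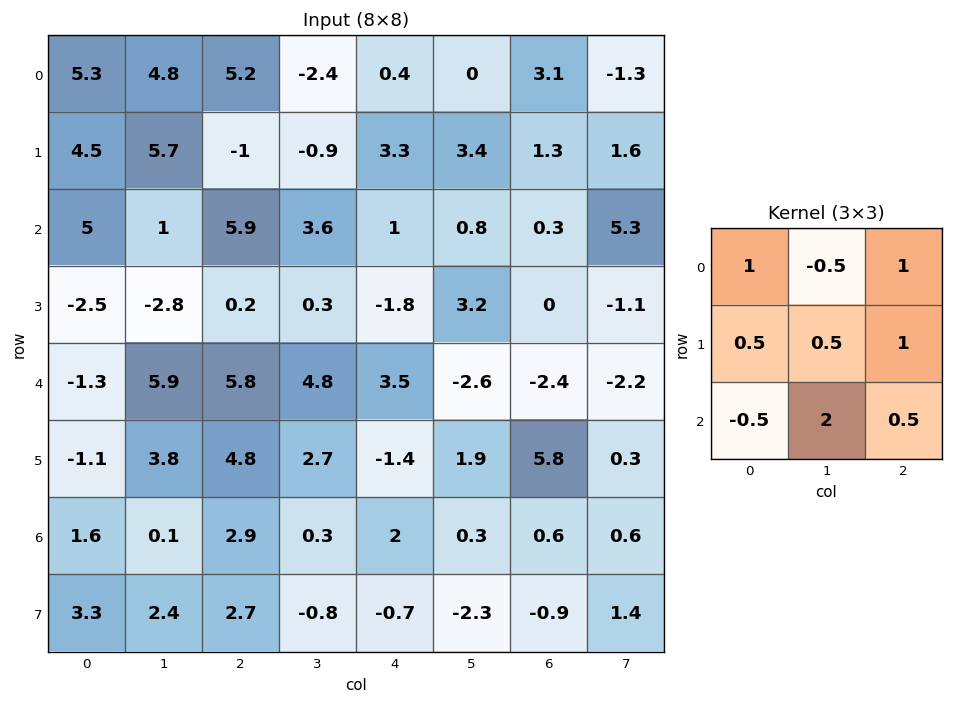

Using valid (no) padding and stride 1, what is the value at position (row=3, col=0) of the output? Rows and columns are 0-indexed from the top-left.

17.75

The receptive field on the input at this output position is [-2.5 -2.8 0.2 / -1.3 5.9 5.8 / -1.1 3.8 4.8]. Elementwise product with the kernel and sum: -2.5·1 + -2.8·-0.5 + 0.2·1 + -1.3·0.5 + 5.9·0.5 + 5.8·1 + -1.1·-0.5 + 3.8·2 + 4.8·0.5.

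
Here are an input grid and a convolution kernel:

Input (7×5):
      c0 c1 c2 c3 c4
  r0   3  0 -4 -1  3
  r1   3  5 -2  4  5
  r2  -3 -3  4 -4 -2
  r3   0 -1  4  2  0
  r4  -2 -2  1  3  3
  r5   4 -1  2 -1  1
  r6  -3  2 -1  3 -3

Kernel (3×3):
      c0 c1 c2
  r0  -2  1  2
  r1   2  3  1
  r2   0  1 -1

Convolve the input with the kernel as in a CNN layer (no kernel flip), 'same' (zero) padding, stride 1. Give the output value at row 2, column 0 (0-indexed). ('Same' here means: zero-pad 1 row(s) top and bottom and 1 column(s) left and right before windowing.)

The receptive field on the zero-padded input at this output position is [0 3 5 / 0 -3 -3 / 0 0 -1]. Elementwise product with the kernel and sum: 0·-2 + 3·1 + 5·2 + 0·2 + -3·3 + -3·1 + 0·1 + -1·-1.

2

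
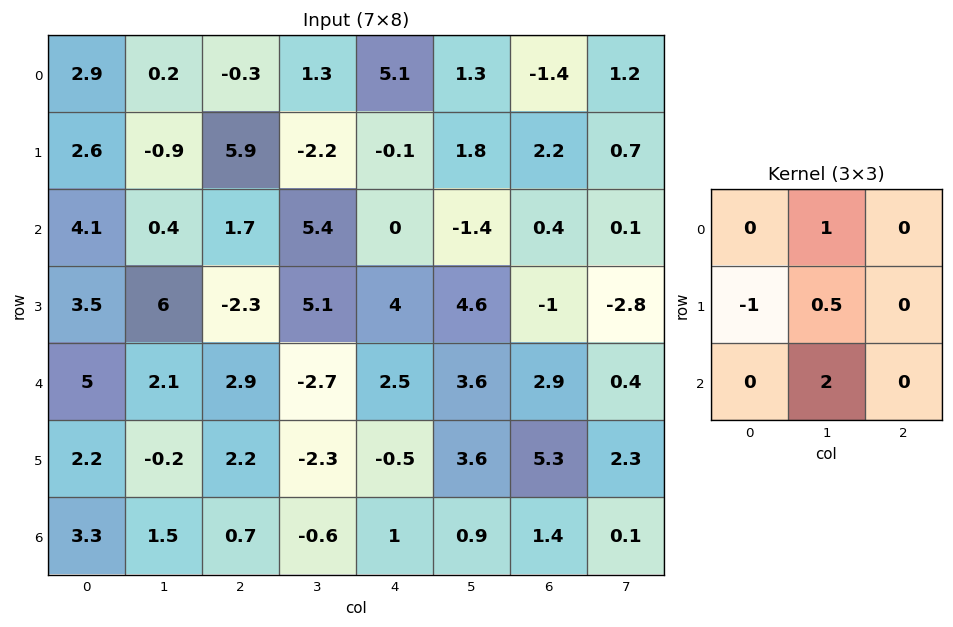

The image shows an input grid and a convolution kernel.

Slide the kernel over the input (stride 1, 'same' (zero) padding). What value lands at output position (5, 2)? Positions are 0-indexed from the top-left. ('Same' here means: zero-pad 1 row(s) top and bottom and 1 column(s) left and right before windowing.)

5.6

The receptive field on the zero-padded input at this output position is [2.1 2.9 -2.7 / -0.2 2.2 -2.3 / 1.5 0.7 -0.6]. Elementwise product with the kernel and sum: 2.9·1 + -0.2·-1 + 2.2·0.5 + 0.7·2.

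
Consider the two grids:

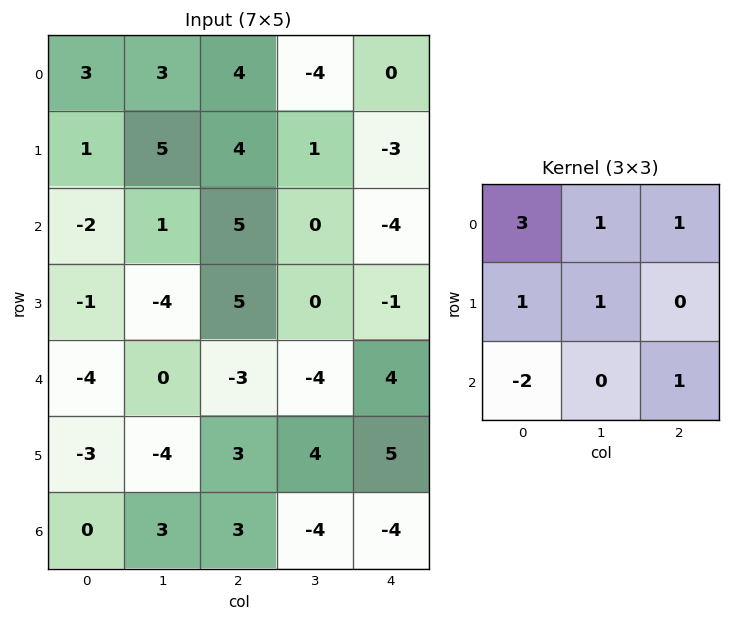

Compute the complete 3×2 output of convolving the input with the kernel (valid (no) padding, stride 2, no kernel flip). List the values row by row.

Output[0,0]: The receptive field on the input at this output position is [3 3 4 / 1 5 4 / -2 1 5]. Elementwise product with the kernel and sum: 3·3 + 3·1 + 4·1 + 1·1 + 5·1 + -2·-2 + 5·1.
Output[0,1]: The receptive field on the input at this output position is [4 -4 0 / 4 1 -3 / 5 0 -4]. Elementwise product with the kernel and sum: 4·3 + -4·1 + 0·1 + 4·1 + 1·1 + 5·-2 + -4·1.

31 -1
0 26
-19 -12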